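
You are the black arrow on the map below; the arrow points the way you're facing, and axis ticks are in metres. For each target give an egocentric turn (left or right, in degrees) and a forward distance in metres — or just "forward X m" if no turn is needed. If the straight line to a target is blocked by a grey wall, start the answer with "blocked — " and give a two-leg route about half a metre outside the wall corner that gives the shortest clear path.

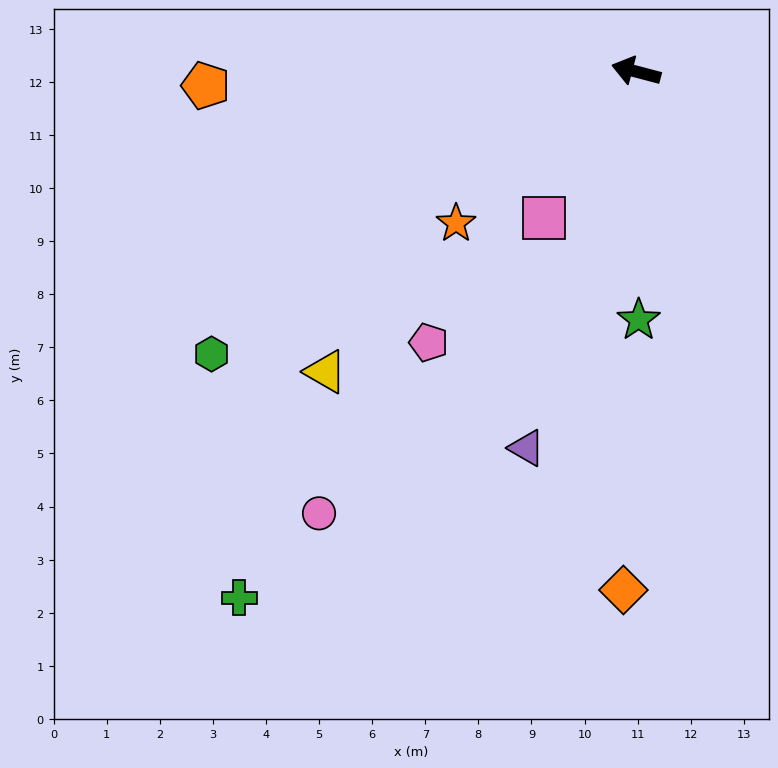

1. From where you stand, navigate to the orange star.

turn left 55°, forward 4.4 m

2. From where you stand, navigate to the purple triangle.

turn left 89°, forward 7.4 m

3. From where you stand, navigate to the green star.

turn left 105°, forward 4.7 m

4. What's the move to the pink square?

turn left 73°, forward 3.3 m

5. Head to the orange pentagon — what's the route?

turn left 17°, forward 8.1 m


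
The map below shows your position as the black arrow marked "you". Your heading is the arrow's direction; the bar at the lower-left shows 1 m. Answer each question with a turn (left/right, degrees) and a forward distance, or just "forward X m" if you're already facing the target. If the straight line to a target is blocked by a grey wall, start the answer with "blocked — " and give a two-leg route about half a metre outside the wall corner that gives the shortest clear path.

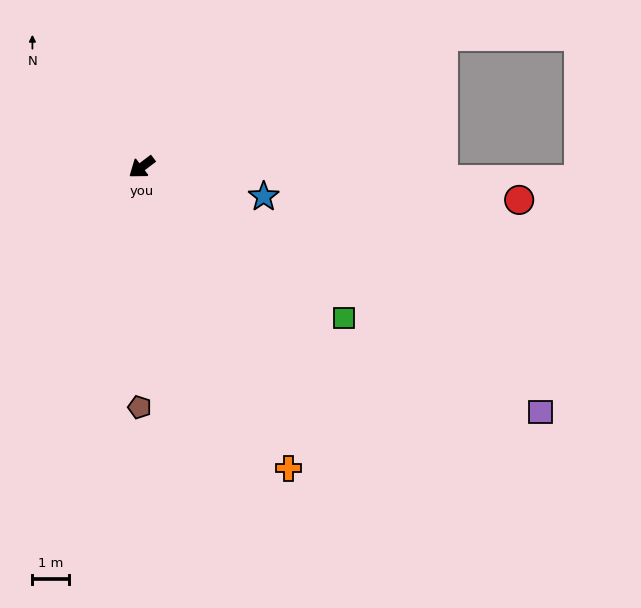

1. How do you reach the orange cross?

turn left 79°, forward 9.2 m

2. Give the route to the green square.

turn left 106°, forward 6.9 m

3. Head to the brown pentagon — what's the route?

turn left 52°, forward 6.6 m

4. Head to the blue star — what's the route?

turn left 129°, forward 3.4 m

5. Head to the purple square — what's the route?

turn left 111°, forward 12.8 m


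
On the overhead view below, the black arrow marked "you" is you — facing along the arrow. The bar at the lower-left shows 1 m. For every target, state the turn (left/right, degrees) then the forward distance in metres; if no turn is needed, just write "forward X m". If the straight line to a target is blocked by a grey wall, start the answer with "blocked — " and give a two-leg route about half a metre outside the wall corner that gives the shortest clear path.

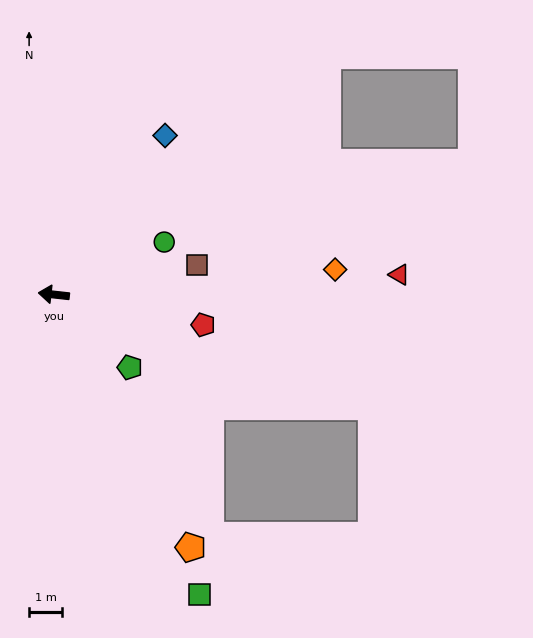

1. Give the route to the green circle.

turn right 148°, forward 3.7 m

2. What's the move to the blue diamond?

turn right 119°, forward 5.8 m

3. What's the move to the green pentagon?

turn left 143°, forward 3.2 m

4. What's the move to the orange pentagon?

turn left 125°, forward 8.6 m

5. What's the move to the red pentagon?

turn left 175°, forward 4.6 m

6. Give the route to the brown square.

turn right 162°, forward 4.4 m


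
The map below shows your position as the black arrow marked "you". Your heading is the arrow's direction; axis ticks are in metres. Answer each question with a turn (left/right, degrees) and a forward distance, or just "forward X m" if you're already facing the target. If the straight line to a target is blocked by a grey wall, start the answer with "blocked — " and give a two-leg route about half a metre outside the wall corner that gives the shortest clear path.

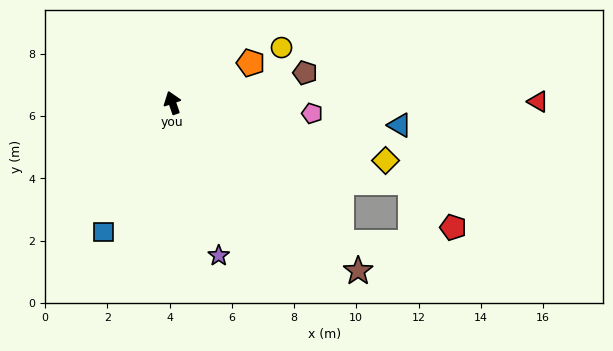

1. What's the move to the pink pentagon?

turn right 113°, forward 4.5 m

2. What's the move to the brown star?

turn right 151°, forward 8.1 m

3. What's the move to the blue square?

turn left 133°, forward 4.7 m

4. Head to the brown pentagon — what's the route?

turn right 96°, forward 4.4 m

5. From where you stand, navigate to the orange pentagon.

turn right 82°, forward 2.8 m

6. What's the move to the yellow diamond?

turn right 124°, forward 7.1 m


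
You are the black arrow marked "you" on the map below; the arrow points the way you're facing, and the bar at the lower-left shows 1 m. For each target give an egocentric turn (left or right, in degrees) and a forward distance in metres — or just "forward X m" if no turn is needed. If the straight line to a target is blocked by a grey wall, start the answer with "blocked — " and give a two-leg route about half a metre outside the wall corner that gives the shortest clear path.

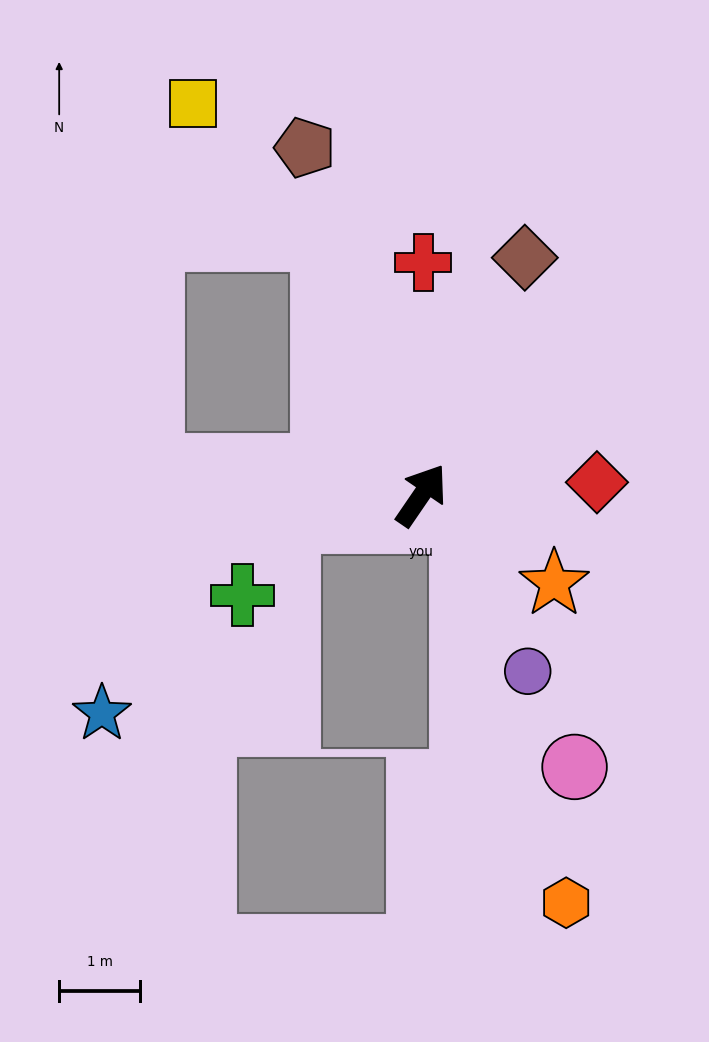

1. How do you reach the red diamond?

turn right 51°, forward 2.2 m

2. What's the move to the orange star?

turn right 89°, forward 2.0 m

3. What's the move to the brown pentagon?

turn left 53°, forward 4.5 m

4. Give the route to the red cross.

turn left 34°, forward 2.9 m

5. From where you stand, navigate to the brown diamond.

turn left 11°, forward 3.2 m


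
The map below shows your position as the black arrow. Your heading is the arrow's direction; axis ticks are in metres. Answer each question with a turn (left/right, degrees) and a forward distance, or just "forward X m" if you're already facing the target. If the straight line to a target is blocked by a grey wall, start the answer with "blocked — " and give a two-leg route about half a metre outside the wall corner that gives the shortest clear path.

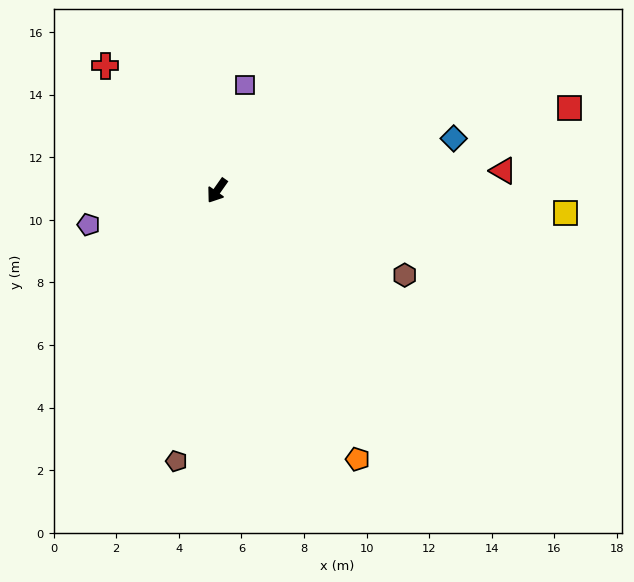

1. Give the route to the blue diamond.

turn left 138°, forward 7.7 m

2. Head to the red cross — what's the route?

turn right 103°, forward 5.4 m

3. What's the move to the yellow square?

turn left 121°, forward 11.2 m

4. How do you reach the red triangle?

turn left 129°, forward 9.2 m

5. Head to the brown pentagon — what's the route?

turn left 27°, forward 8.7 m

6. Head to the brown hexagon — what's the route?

turn left 101°, forward 6.6 m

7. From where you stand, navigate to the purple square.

turn right 160°, forward 3.5 m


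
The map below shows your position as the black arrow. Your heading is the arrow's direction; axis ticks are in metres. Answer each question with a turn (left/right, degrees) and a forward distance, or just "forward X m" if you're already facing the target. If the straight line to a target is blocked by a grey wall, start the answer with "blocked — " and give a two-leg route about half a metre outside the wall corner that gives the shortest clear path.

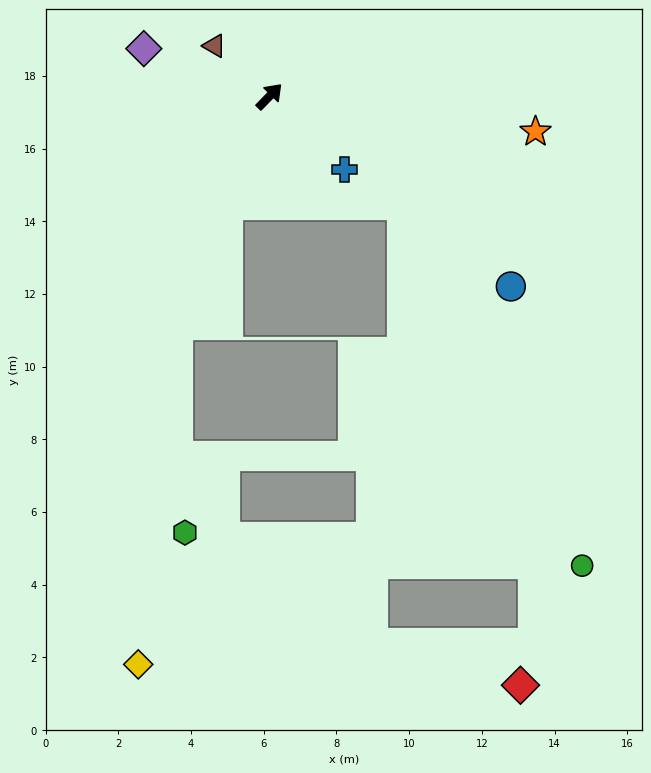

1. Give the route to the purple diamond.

turn left 113°, forward 3.7 m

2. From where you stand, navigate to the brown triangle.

turn left 92°, forward 2.1 m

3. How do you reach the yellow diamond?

blocked — turn right 158°, forward 6.8 m, then turn left 16°, forward 9.4 m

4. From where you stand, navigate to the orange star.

turn right 53°, forward 7.4 m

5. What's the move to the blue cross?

turn right 90°, forward 2.9 m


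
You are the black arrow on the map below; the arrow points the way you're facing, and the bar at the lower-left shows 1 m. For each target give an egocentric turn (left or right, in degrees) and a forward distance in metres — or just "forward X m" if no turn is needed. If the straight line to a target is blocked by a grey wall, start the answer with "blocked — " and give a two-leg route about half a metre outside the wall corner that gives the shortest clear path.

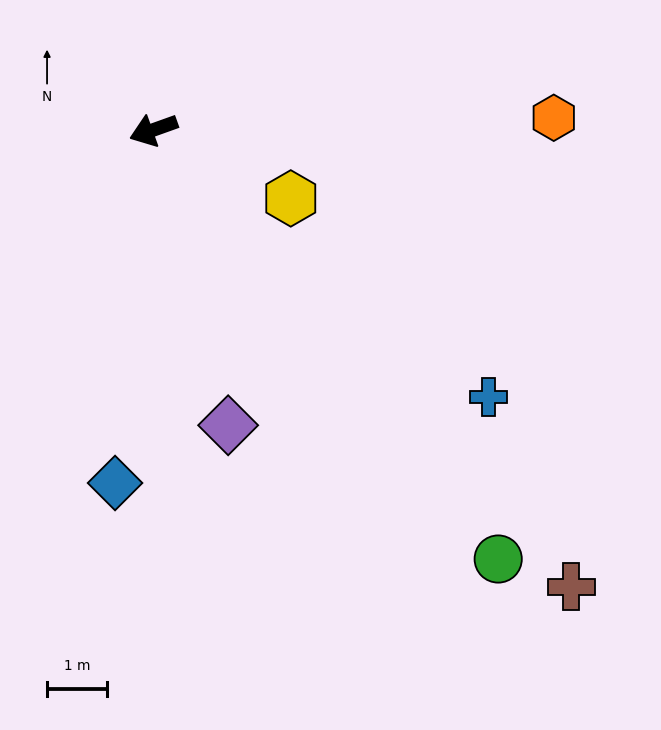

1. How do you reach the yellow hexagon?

turn left 134°, forward 2.5 m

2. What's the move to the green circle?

turn left 109°, forward 9.1 m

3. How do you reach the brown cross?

turn left 113°, forward 10.3 m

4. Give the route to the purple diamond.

turn left 84°, forward 5.1 m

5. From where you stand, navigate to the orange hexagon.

turn left 162°, forward 6.6 m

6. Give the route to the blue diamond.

turn left 64°, forward 5.9 m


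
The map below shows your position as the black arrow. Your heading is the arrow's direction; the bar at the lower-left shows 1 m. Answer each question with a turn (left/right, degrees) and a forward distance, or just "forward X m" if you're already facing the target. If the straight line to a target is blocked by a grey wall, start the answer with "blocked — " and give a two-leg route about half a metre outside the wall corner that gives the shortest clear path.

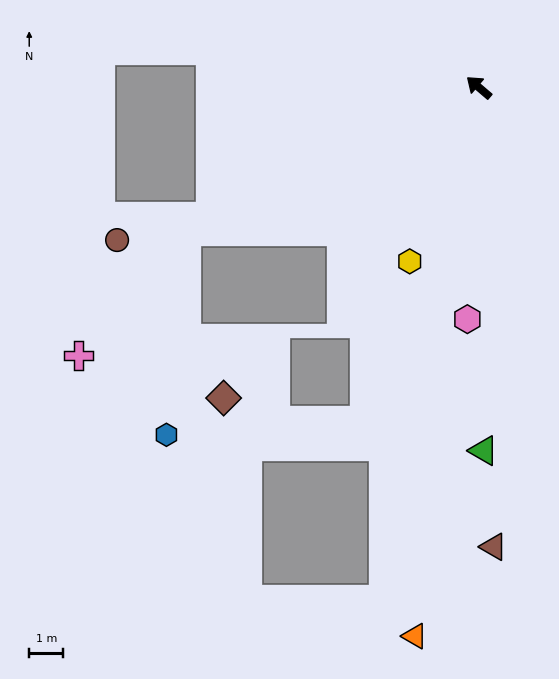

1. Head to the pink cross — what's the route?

blocked — turn left 67°, forward 9.6 m, then turn left 22°, forward 4.9 m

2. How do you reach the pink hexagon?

turn left 128°, forward 6.8 m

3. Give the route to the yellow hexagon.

turn left 109°, forward 5.5 m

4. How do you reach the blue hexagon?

blocked — turn left 67°, forward 9.6 m, then turn left 58°, forward 6.0 m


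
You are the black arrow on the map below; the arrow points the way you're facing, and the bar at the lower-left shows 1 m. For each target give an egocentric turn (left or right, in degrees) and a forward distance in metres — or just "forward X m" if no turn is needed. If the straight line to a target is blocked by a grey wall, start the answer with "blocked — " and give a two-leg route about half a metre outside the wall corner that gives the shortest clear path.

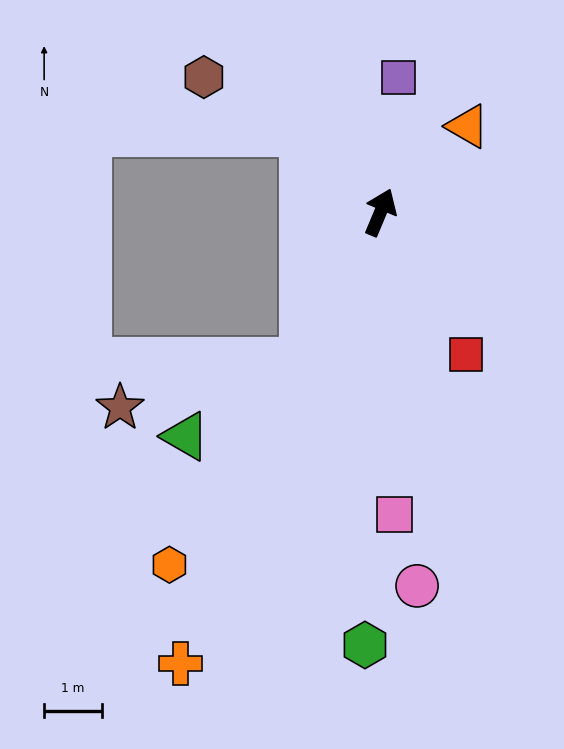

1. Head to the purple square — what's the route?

turn left 15°, forward 2.4 m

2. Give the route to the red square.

turn right 126°, forward 2.9 m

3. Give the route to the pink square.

turn right 155°, forward 5.3 m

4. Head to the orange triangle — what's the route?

turn right 23°, forward 2.1 m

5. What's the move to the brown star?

blocked — turn left 176°, forward 2.9 m, then turn right 49°, forward 3.3 m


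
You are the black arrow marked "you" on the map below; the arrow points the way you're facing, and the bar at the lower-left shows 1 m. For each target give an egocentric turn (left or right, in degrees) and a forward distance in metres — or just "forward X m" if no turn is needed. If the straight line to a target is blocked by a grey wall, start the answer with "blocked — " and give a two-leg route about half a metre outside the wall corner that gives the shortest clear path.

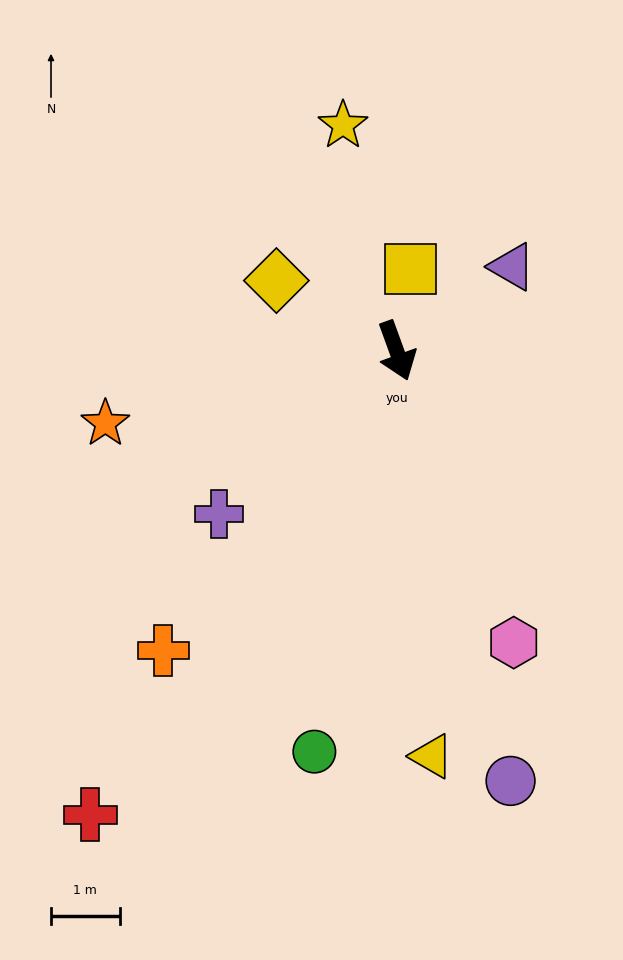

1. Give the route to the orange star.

turn right 96°, forward 4.4 m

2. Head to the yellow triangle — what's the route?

turn right 15°, forward 5.9 m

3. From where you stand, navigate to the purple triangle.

turn left 106°, forward 2.1 m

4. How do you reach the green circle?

turn right 32°, forward 6.0 m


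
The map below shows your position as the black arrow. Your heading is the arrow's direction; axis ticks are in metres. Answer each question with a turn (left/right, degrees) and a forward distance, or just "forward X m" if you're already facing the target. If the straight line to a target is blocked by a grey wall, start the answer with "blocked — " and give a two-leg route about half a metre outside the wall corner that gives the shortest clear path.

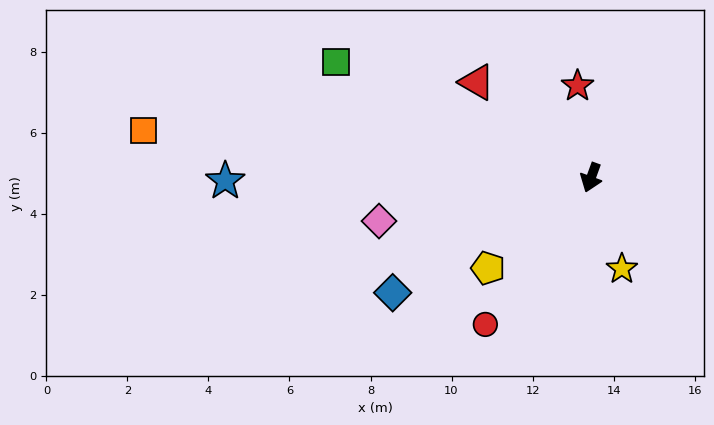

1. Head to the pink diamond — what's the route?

turn right 58°, forward 5.3 m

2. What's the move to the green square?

turn right 94°, forward 6.9 m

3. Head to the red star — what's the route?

turn right 152°, forward 2.3 m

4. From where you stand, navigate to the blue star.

turn right 70°, forward 9.0 m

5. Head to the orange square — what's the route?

turn right 76°, forward 11.1 m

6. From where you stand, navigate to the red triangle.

turn right 110°, forward 3.7 m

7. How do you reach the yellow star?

turn left 39°, forward 2.4 m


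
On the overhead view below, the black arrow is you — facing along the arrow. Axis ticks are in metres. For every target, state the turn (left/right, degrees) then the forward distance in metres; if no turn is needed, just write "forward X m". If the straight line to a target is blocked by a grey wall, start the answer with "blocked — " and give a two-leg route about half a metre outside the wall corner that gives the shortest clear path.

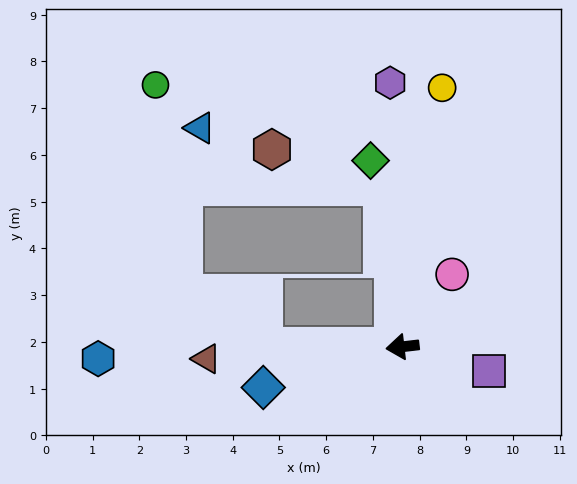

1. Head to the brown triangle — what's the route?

turn right 3°, forward 4.2 m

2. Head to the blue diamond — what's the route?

turn left 10°, forward 3.1 m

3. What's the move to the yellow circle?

turn right 105°, forward 5.6 m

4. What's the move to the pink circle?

turn right 131°, forward 1.9 m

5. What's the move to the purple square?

turn left 158°, forward 1.9 m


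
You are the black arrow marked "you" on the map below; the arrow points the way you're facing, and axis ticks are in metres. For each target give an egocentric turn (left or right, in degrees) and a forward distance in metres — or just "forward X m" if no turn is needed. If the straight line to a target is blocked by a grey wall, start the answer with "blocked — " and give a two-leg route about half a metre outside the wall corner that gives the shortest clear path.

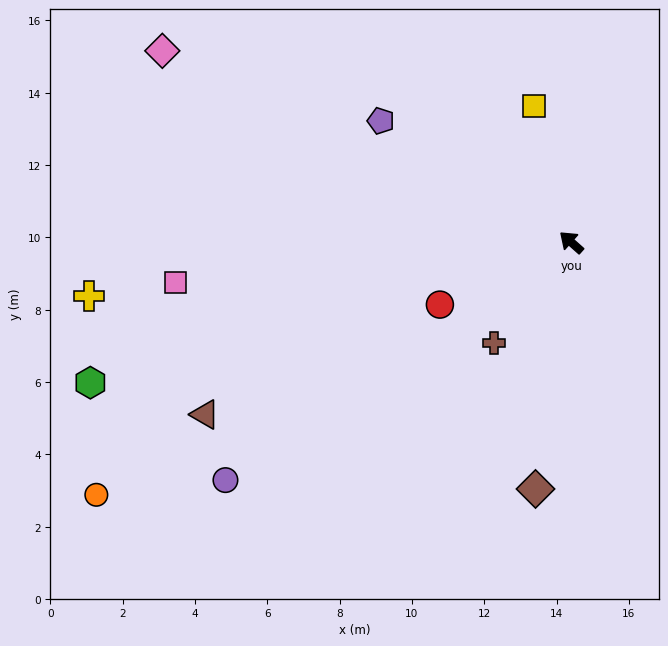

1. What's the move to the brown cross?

turn left 94°, forward 3.5 m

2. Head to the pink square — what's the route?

turn left 47°, forward 11.0 m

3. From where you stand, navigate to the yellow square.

turn right 33°, forward 3.9 m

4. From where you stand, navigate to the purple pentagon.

turn left 9°, forward 6.2 m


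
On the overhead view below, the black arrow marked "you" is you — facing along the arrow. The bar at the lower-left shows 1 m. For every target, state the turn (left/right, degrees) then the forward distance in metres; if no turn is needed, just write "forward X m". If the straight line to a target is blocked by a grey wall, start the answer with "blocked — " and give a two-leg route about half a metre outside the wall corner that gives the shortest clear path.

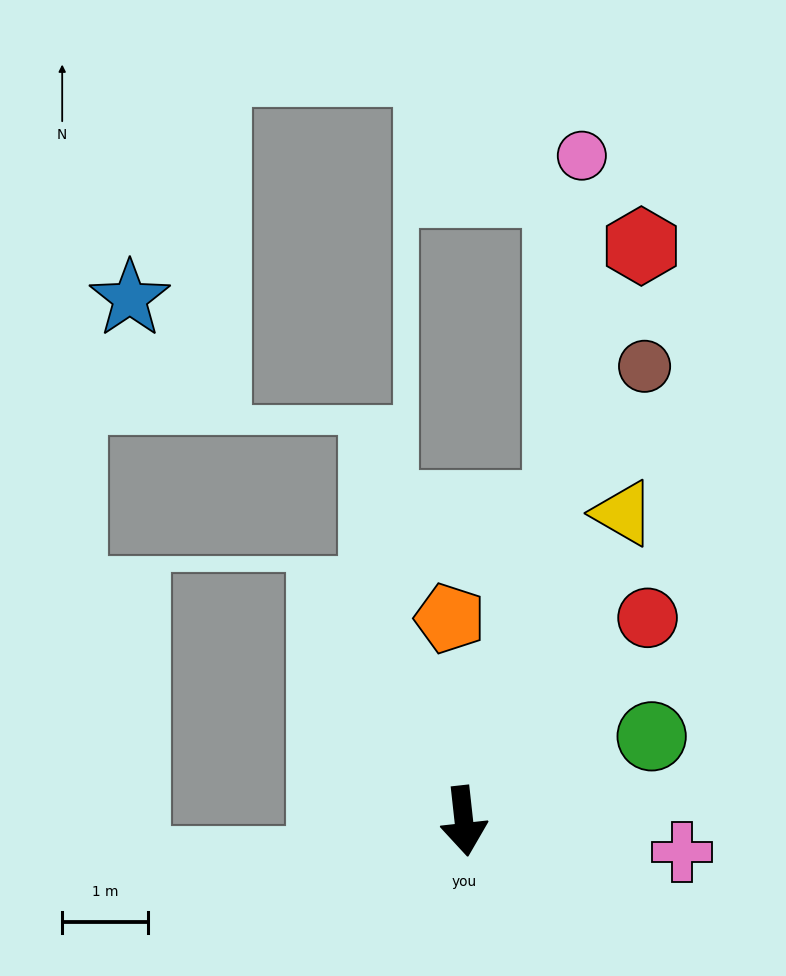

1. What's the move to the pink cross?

turn left 76°, forward 2.6 m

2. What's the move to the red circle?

turn left 132°, forward 3.2 m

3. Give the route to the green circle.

turn left 108°, forward 2.4 m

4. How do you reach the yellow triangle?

turn left 146°, forward 4.1 m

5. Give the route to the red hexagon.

turn left 157°, forward 7.0 m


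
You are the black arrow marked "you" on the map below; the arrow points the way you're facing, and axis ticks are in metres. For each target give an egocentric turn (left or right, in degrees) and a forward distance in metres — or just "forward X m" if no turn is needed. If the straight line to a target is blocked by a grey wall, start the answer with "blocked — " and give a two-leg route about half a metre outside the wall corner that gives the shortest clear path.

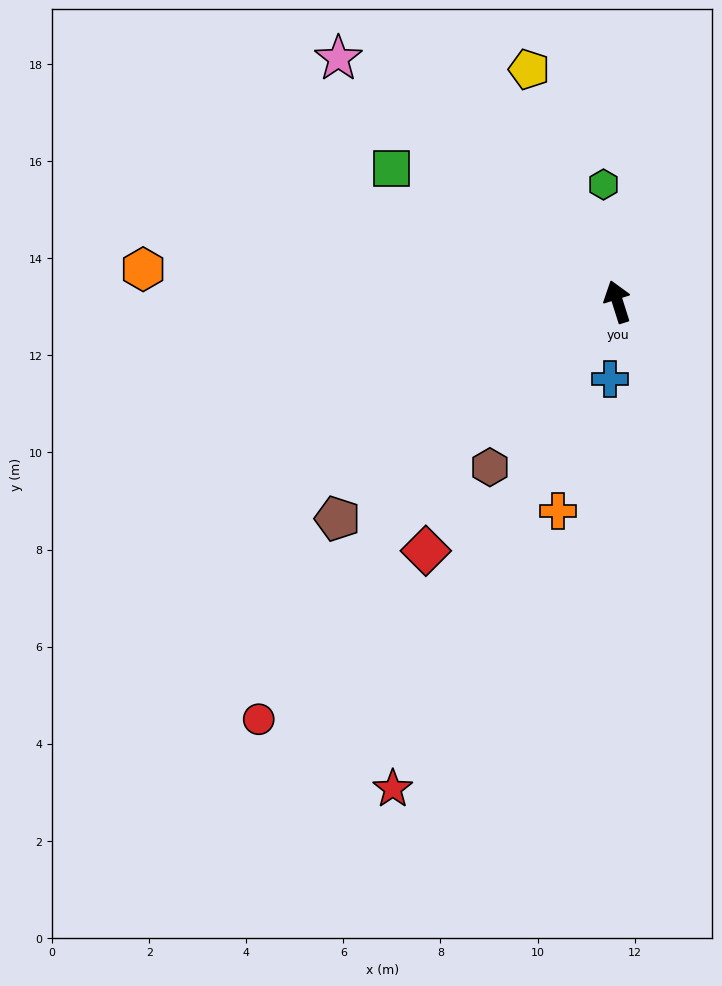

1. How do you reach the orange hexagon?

turn left 69°, forward 9.8 m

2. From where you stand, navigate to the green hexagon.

turn right 11°, forward 2.4 m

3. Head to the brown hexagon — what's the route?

turn left 125°, forward 4.3 m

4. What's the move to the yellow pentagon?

turn left 3°, forward 5.1 m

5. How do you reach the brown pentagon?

turn left 110°, forward 7.3 m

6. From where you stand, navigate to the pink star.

turn left 31°, forward 7.6 m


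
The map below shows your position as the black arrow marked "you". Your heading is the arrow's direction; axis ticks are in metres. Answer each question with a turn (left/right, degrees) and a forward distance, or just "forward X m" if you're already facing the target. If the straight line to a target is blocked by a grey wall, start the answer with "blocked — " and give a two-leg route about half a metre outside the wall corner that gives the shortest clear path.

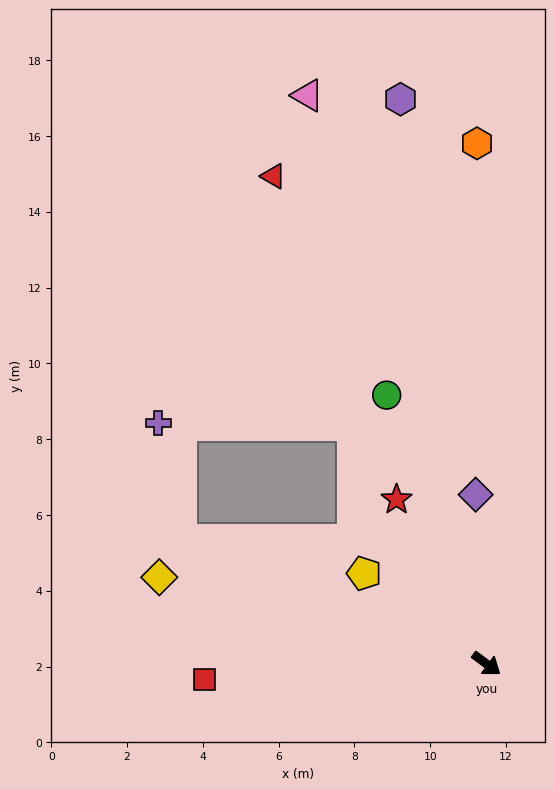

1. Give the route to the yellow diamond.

turn right 158°, forward 8.9 m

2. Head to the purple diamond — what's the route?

turn left 130°, forward 4.5 m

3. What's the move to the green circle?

turn left 147°, forward 7.6 m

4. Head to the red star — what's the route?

turn left 155°, forward 4.9 m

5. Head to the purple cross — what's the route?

blocked — turn right 165°, forward 8.7 m, then turn right 58°, forward 3.1 m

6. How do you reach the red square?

turn right 140°, forward 7.4 m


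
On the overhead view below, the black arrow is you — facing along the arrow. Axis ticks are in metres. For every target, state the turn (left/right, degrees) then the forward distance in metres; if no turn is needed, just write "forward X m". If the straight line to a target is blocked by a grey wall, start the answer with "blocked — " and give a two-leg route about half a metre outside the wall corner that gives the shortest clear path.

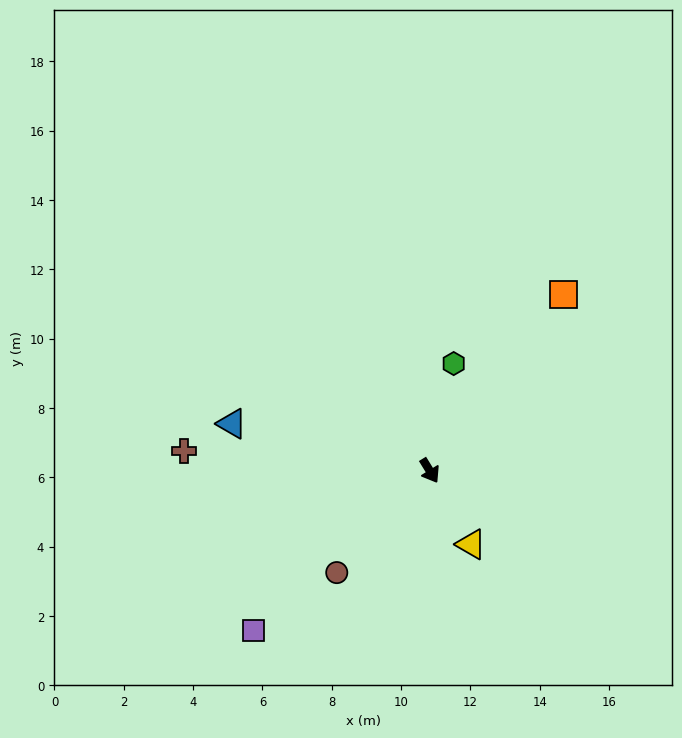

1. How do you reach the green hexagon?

turn left 136°, forward 3.2 m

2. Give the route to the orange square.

turn left 111°, forward 6.4 m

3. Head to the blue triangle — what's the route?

turn right 135°, forward 5.9 m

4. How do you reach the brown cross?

turn right 126°, forward 7.1 m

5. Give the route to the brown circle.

turn right 74°, forward 4.0 m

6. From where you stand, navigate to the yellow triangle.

turn right 2°, forward 2.4 m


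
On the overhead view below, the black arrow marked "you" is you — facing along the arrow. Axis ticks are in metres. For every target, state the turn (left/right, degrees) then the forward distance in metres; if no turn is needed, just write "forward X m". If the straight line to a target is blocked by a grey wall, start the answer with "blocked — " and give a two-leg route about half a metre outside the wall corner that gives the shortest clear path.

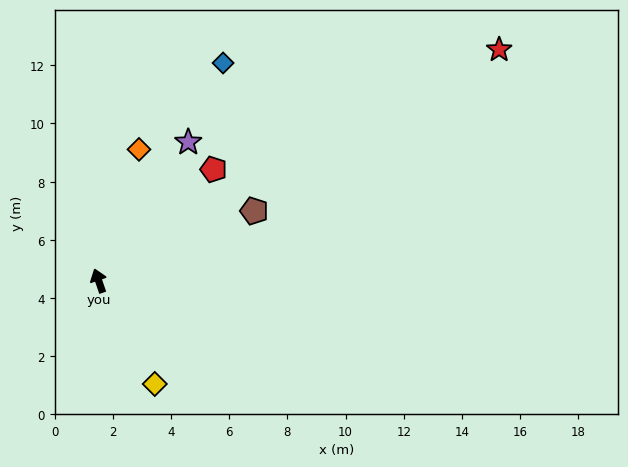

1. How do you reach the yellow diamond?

turn right 170°, forward 4.0 m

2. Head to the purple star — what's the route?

turn right 52°, forward 5.7 m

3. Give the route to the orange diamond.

turn right 36°, forward 4.7 m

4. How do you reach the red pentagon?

turn right 65°, forward 5.5 m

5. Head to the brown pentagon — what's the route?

turn right 85°, forward 5.9 m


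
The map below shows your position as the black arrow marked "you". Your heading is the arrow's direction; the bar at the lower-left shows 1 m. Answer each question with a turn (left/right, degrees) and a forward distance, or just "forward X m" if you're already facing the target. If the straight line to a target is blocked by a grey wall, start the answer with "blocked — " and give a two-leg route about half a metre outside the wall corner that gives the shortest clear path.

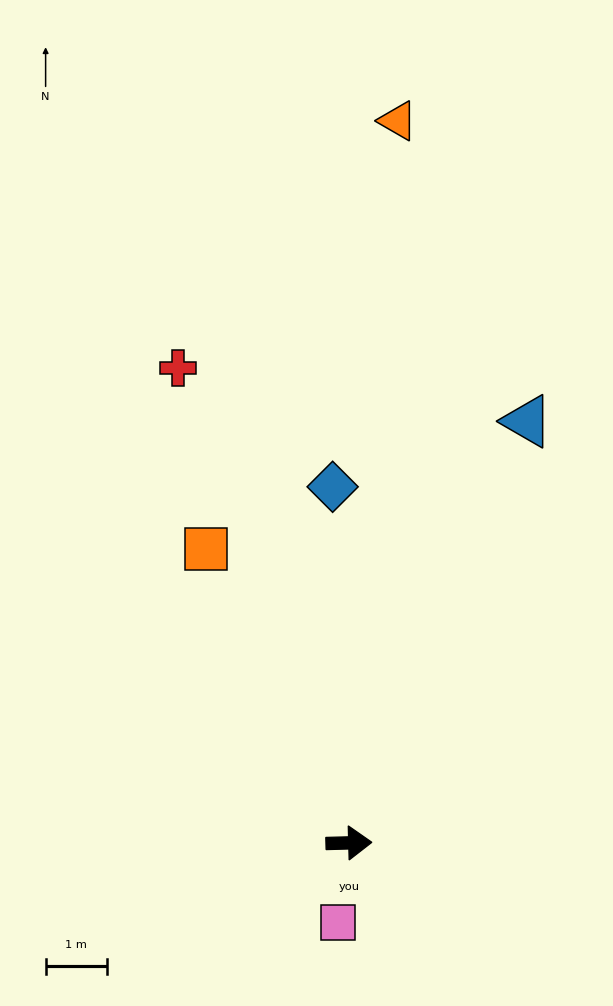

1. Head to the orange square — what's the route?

turn left 114°, forward 5.4 m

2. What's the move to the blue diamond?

turn left 91°, forward 5.9 m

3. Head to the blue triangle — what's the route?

turn left 66°, forward 7.5 m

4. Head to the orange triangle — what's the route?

turn left 85°, forward 11.9 m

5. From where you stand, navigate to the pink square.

turn right 99°, forward 1.3 m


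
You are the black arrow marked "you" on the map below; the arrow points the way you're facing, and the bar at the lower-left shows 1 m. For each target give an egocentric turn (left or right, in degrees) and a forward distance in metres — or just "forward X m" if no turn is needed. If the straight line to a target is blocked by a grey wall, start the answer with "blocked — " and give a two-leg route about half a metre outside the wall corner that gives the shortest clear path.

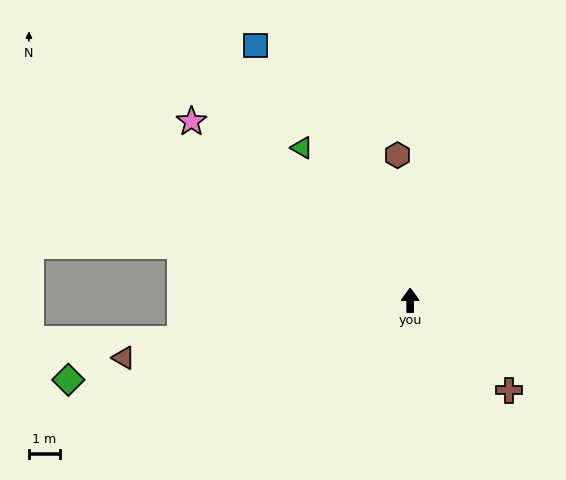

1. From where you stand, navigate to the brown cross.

turn right 132°, forward 4.3 m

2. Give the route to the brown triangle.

turn left 101°, forward 9.4 m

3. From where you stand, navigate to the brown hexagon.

turn left 5°, forward 4.7 m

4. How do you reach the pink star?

turn left 51°, forward 9.1 m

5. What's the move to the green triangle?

turn left 35°, forward 6.0 m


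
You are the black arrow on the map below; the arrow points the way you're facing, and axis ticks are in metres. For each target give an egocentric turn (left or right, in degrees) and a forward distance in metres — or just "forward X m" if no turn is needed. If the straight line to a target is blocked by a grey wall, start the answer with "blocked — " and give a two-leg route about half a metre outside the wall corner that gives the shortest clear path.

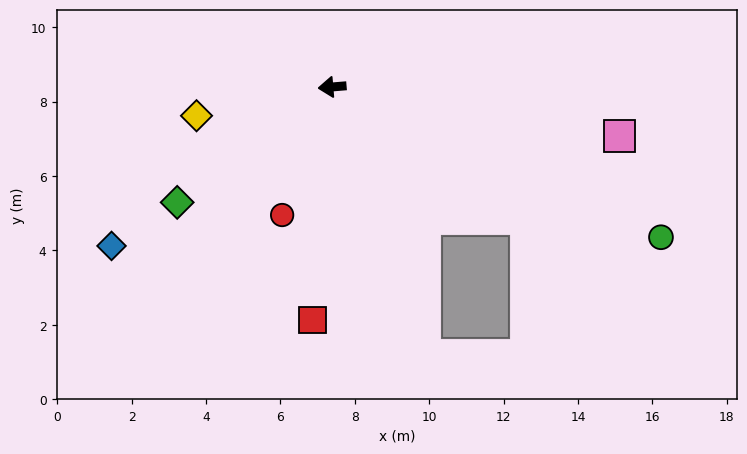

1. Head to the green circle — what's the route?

turn left 151°, forward 9.7 m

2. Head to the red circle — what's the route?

turn left 64°, forward 3.7 m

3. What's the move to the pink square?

turn left 166°, forward 7.8 m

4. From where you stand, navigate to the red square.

turn left 80°, forward 6.3 m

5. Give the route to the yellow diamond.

turn left 7°, forward 3.7 m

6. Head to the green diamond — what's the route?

turn left 32°, forward 5.2 m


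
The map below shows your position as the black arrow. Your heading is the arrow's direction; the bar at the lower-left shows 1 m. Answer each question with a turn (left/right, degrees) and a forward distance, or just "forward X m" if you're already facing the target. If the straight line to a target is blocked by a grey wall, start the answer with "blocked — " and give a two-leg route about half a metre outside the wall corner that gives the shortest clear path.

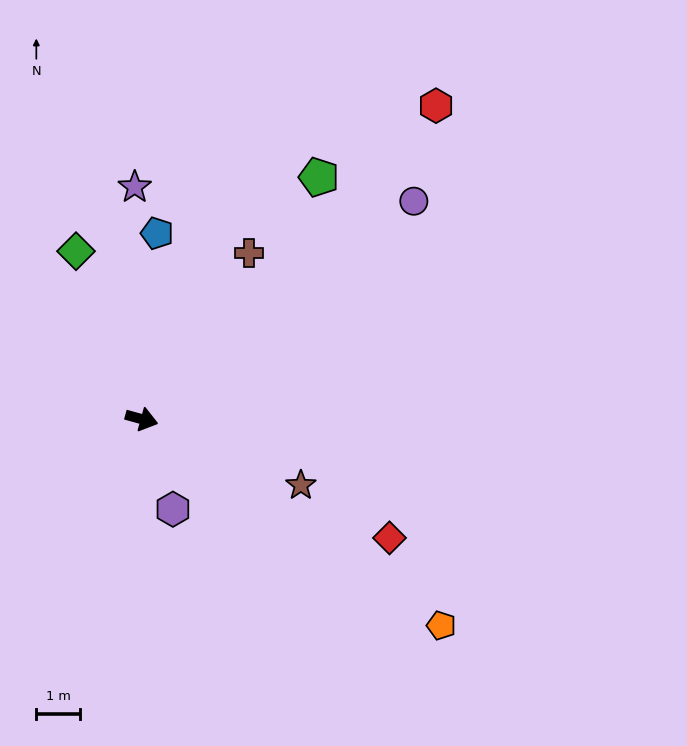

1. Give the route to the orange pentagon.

turn right 19°, forward 8.4 m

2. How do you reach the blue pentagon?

turn left 101°, forward 4.3 m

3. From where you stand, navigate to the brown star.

turn right 7°, forward 4.0 m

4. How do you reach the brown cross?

turn left 72°, forward 4.6 m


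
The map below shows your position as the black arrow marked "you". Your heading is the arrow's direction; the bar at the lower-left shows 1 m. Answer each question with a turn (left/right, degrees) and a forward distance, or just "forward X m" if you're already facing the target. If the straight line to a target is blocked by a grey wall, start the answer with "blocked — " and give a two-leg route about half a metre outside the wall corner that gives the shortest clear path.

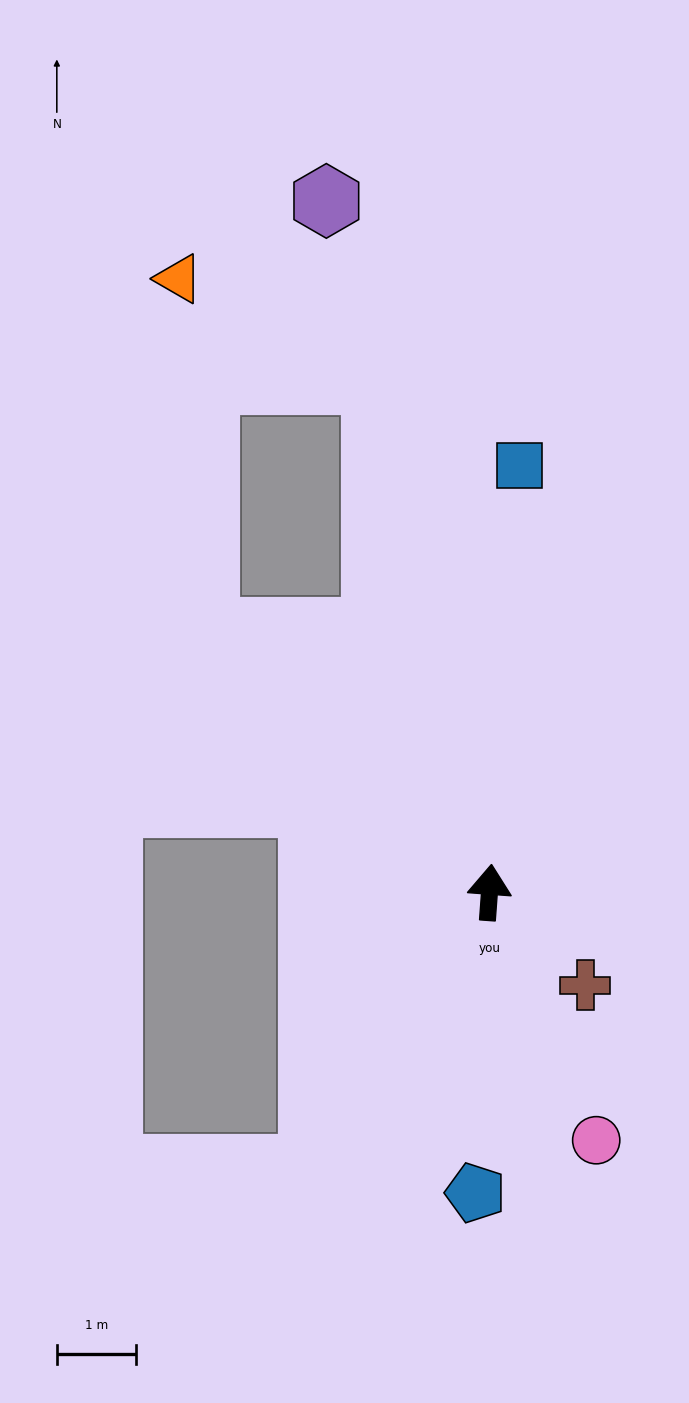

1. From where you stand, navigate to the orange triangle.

blocked — turn left 52°, forward 4.9 m, then turn right 44°, forward 4.5 m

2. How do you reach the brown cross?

turn right 130°, forward 1.7 m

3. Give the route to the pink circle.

turn right 153°, forward 3.4 m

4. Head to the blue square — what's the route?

forward 5.4 m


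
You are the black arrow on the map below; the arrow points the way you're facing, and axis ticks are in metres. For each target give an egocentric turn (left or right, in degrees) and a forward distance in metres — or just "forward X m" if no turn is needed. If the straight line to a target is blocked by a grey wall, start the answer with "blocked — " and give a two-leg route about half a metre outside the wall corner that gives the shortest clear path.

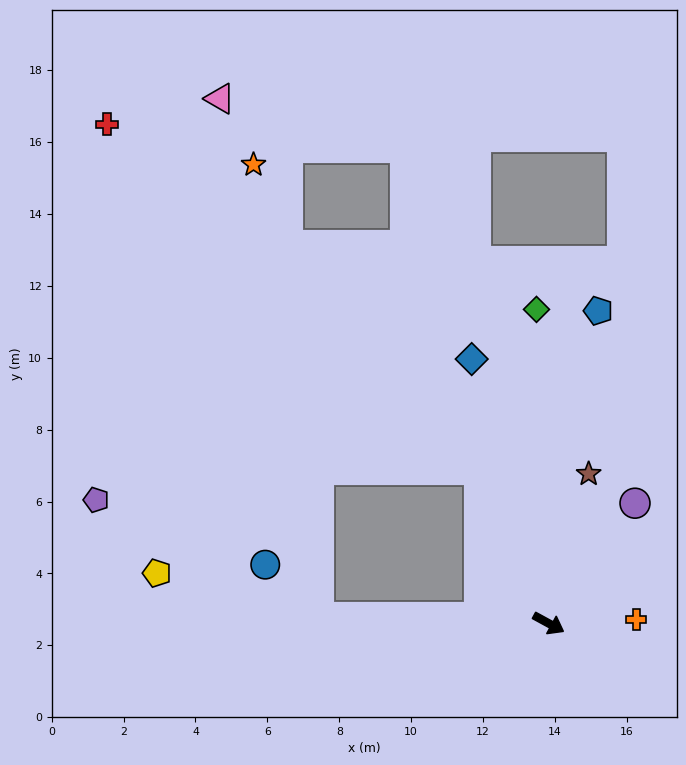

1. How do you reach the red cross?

blocked — turn left 143°, forward 4.7 m, then turn left 23°, forward 14.1 m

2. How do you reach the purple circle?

turn left 83°, forward 4.1 m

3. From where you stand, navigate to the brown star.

turn left 104°, forward 4.3 m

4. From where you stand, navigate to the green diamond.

turn left 121°, forward 8.7 m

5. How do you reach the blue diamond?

turn left 135°, forward 7.7 m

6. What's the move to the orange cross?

turn left 31°, forward 2.4 m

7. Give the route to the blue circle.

blocked — turn right 153°, forward 6.4 m, then turn right 43°, forward 2.1 m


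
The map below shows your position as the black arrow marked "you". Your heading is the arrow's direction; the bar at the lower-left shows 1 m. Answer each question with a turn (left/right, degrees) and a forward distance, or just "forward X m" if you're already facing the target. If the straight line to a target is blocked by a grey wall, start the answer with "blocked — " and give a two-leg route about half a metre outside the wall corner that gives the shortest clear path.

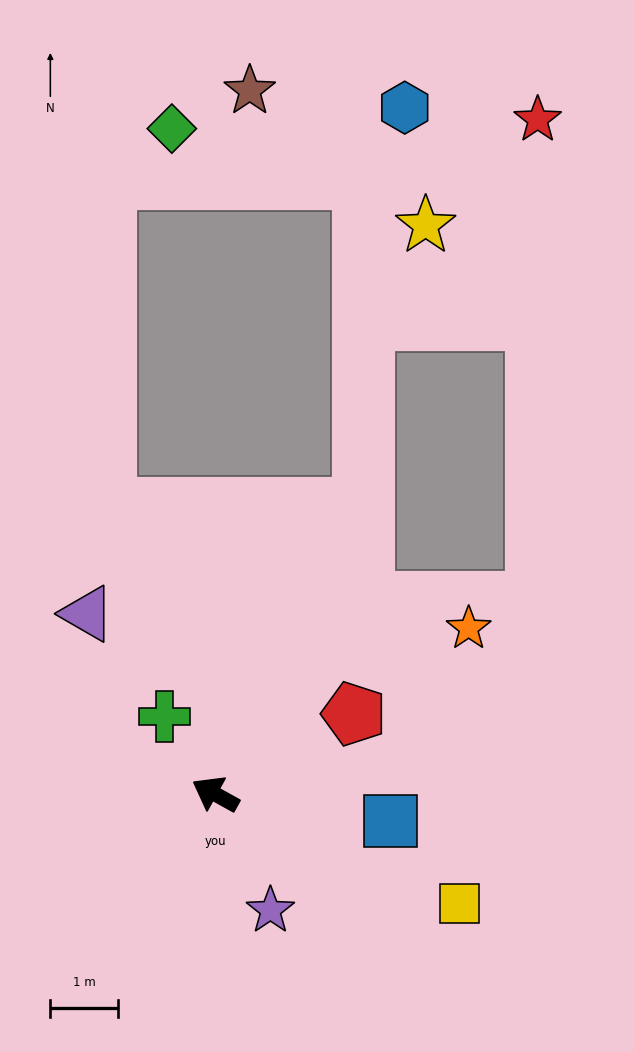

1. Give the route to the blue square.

turn right 160°, forward 2.6 m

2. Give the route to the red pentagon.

turn right 121°, forward 2.4 m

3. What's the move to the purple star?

turn left 144°, forward 1.9 m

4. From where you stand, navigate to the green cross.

turn right 28°, forward 1.4 m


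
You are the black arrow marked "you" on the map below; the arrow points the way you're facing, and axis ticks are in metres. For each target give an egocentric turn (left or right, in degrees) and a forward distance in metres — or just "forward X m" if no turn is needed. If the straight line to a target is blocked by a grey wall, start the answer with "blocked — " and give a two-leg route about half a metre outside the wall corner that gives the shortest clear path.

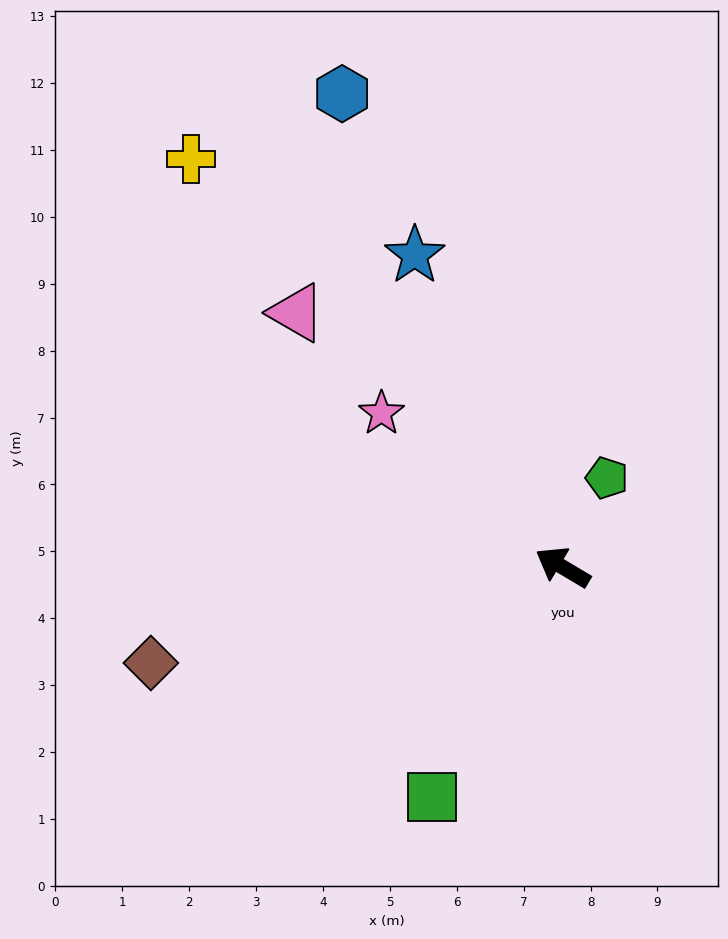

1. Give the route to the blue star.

turn right 34°, forward 5.2 m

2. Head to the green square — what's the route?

turn left 91°, forward 4.0 m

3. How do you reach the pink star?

turn right 10°, forward 3.6 m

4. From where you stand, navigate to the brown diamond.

turn left 44°, forward 6.3 m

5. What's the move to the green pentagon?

turn right 86°, forward 1.5 m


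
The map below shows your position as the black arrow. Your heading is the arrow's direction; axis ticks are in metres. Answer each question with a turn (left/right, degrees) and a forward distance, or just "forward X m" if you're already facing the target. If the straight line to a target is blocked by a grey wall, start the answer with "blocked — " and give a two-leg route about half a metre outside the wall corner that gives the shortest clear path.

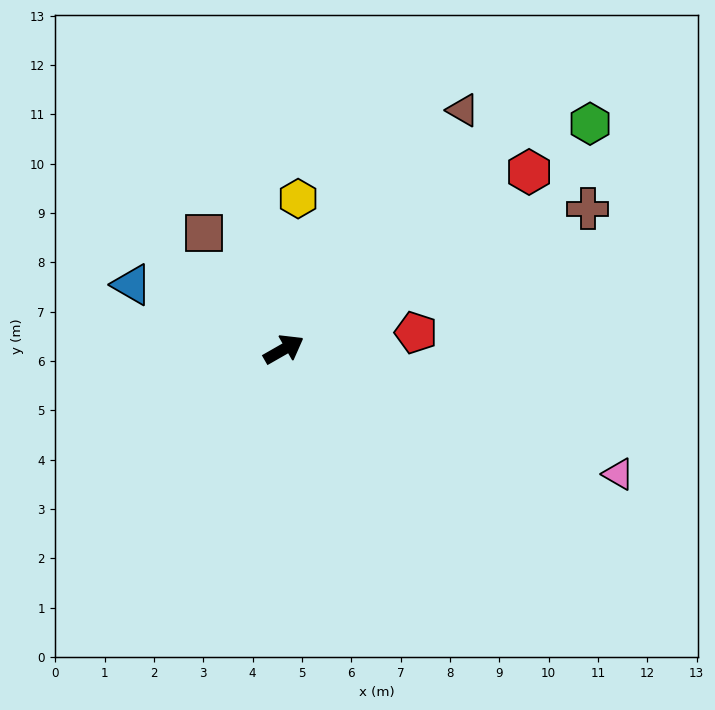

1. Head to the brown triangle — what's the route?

turn left 23°, forward 6.1 m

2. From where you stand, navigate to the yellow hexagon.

turn left 55°, forward 3.1 m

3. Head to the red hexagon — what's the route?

turn left 6°, forward 6.1 m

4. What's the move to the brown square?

turn left 95°, forward 2.9 m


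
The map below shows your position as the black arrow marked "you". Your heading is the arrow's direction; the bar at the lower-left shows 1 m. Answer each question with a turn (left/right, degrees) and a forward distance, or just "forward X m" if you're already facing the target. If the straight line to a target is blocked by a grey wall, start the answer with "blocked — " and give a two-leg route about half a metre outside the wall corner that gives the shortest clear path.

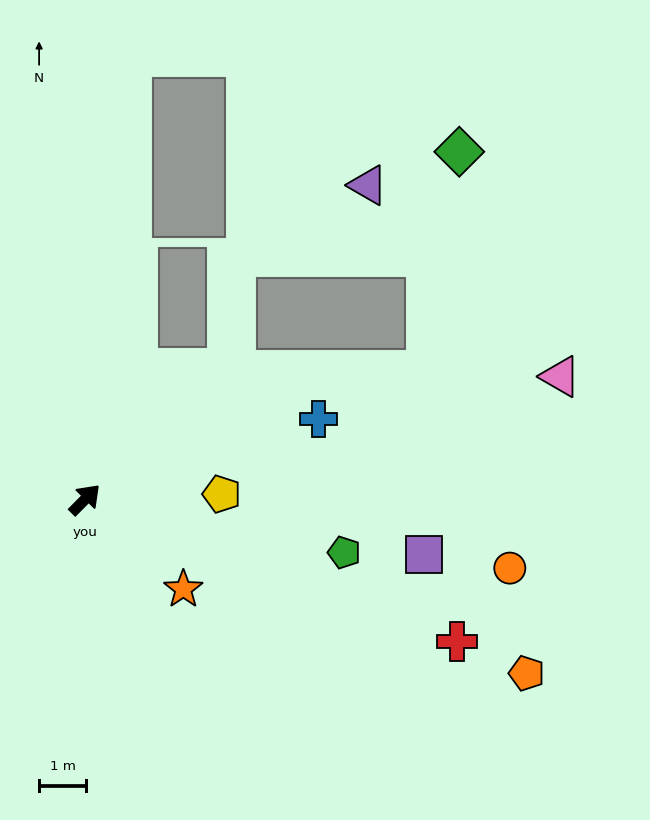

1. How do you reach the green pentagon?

turn right 57°, forward 5.6 m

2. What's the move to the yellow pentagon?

turn right 43°, forward 2.9 m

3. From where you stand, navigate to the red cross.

turn right 66°, forward 8.4 m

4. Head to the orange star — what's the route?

turn right 88°, forward 2.8 m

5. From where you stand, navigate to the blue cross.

turn right 26°, forward 5.2 m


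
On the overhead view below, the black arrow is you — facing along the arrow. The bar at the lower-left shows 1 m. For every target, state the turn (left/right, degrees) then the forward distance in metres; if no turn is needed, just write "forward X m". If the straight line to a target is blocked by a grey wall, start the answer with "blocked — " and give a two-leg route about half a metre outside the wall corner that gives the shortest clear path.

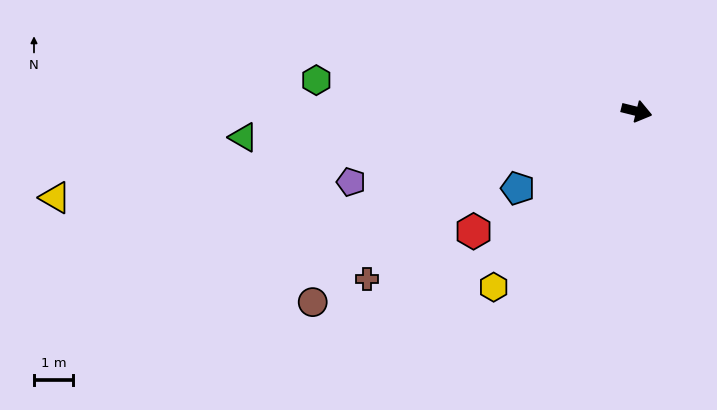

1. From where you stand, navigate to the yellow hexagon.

turn right 115°, forward 5.8 m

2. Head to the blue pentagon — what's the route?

turn right 133°, forward 3.6 m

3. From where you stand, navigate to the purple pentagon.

turn right 152°, forward 7.5 m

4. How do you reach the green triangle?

turn right 162°, forward 10.1 m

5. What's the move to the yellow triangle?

turn right 158°, forward 15.1 m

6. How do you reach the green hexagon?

turn right 172°, forward 8.2 m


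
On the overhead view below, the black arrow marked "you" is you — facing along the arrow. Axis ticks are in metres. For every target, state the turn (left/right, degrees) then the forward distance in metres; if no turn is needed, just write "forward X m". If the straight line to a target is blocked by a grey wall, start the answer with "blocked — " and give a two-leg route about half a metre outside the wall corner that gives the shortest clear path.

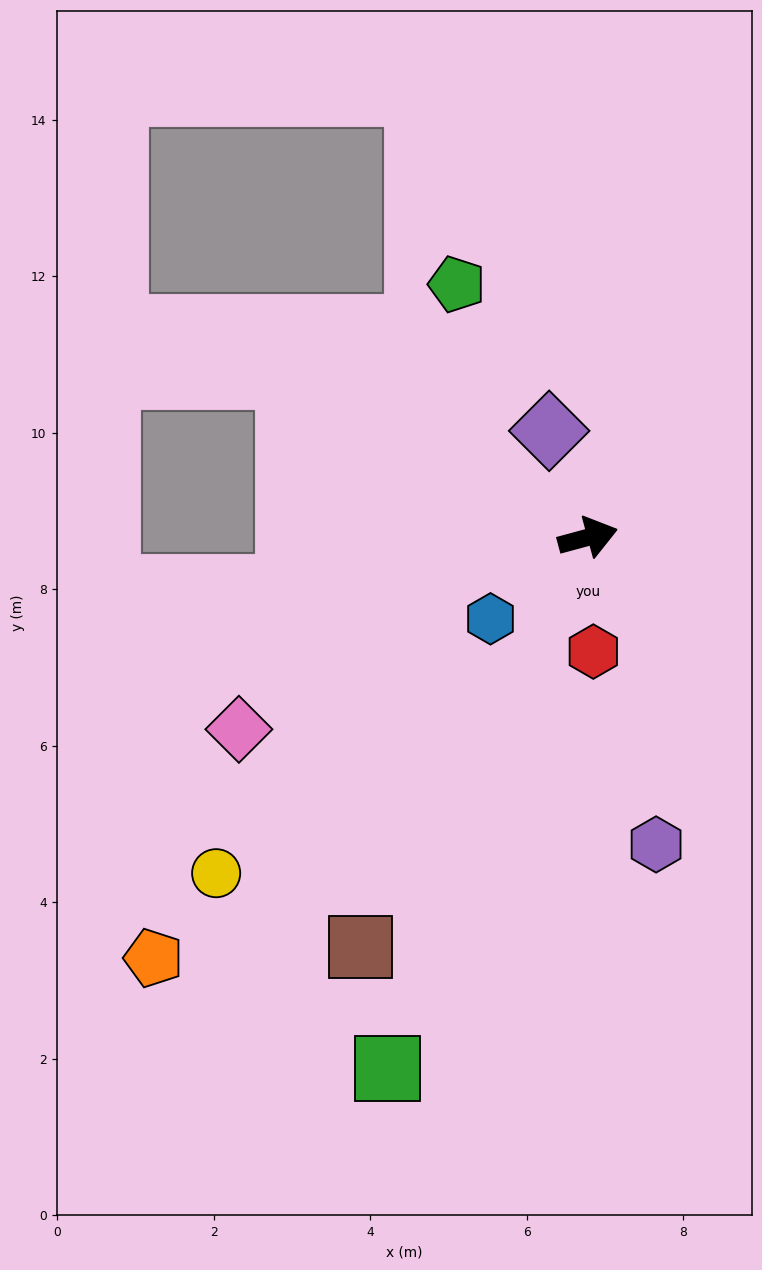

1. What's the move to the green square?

turn right 126°, forward 7.3 m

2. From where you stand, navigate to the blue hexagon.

turn right 155°, forward 1.6 m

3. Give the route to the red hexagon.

turn right 102°, forward 1.5 m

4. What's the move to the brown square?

turn right 134°, forward 6.0 m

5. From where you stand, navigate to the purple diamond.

turn left 95°, forward 1.4 m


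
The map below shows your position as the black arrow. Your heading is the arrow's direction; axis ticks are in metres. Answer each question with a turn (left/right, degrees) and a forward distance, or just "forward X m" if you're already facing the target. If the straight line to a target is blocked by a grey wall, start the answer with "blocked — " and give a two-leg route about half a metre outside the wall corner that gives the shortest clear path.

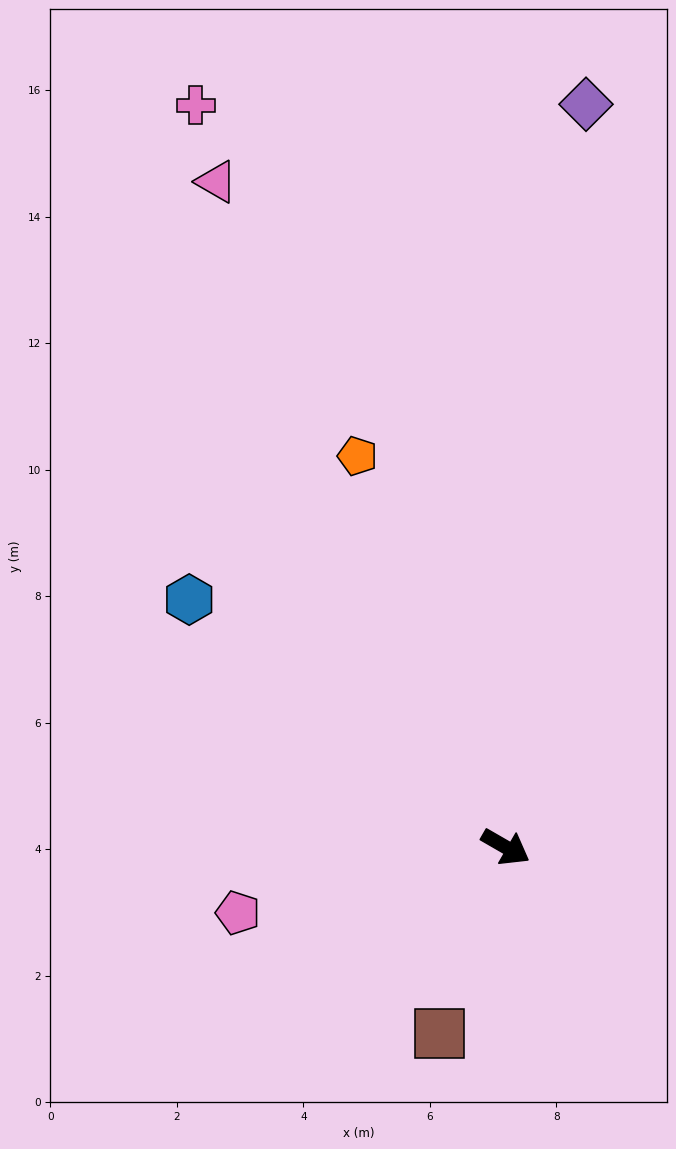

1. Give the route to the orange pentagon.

turn left 141°, forward 6.6 m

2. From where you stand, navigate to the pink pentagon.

turn right 136°, forward 4.4 m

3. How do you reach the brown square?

turn right 80°, forward 3.1 m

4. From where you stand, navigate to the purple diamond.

turn left 114°, forward 11.8 m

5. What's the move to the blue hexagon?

turn left 172°, forward 6.4 m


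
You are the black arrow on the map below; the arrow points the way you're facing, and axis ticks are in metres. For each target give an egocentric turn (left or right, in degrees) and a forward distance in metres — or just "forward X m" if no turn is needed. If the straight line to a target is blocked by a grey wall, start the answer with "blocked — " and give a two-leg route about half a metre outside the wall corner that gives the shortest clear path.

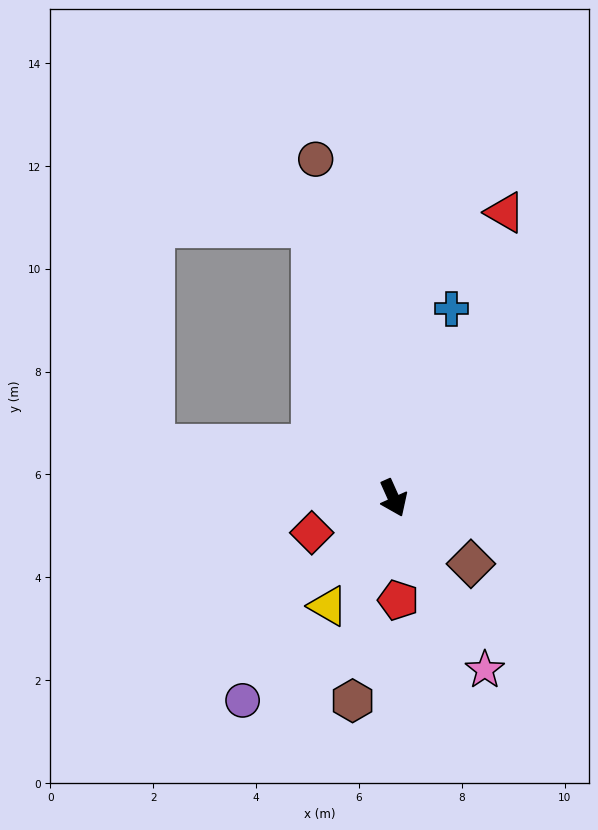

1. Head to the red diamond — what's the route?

turn right 91°, forward 1.7 m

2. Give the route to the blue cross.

turn left 139°, forward 3.8 m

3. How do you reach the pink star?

turn left 4°, forward 3.8 m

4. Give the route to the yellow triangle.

turn right 55°, forward 2.5 m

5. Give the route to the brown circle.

turn left 169°, forward 6.8 m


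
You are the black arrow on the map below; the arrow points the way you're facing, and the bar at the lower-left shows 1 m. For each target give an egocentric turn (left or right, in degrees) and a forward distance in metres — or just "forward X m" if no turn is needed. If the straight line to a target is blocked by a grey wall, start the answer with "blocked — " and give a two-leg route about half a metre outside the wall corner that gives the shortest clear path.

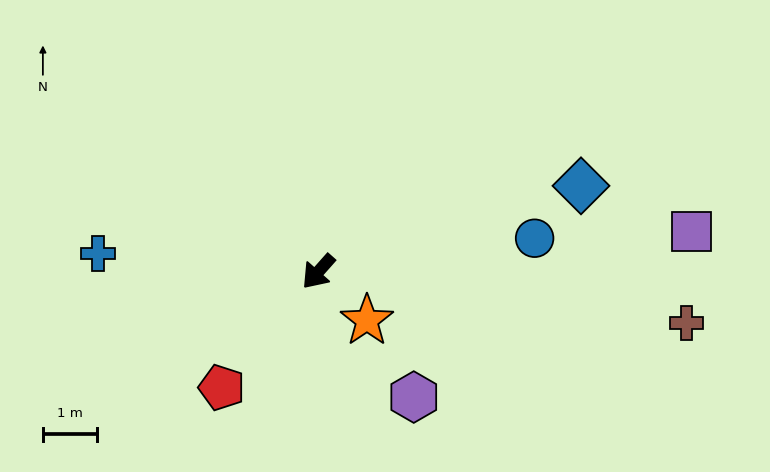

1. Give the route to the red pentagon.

forward 2.8 m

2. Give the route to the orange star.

turn left 87°, forward 1.3 m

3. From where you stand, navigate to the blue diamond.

turn left 150°, forward 5.1 m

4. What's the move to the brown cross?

turn left 124°, forward 6.9 m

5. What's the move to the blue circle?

turn left 140°, forward 4.1 m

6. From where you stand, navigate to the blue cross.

turn right 53°, forward 4.1 m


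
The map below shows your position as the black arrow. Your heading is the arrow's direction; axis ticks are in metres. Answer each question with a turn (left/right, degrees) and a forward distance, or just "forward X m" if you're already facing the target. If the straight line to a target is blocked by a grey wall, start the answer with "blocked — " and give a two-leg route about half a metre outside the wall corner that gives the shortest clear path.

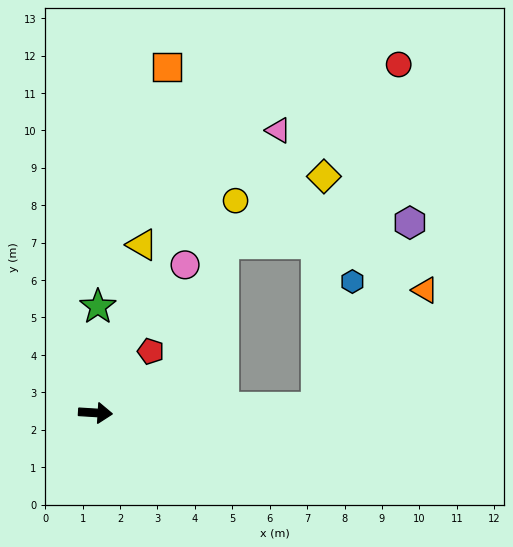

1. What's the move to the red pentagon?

turn left 52°, forward 2.2 m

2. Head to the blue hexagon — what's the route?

blocked — turn left 5°, forward 5.9 m, then turn left 73°, forward 3.5 m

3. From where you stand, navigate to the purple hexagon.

blocked — turn left 5°, forward 5.9 m, then turn left 62°, forward 5.5 m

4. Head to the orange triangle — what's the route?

blocked — turn left 5°, forward 5.9 m, then turn left 46°, forward 4.3 m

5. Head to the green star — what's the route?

turn left 92°, forward 2.8 m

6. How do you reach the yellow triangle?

turn left 78°, forward 4.7 m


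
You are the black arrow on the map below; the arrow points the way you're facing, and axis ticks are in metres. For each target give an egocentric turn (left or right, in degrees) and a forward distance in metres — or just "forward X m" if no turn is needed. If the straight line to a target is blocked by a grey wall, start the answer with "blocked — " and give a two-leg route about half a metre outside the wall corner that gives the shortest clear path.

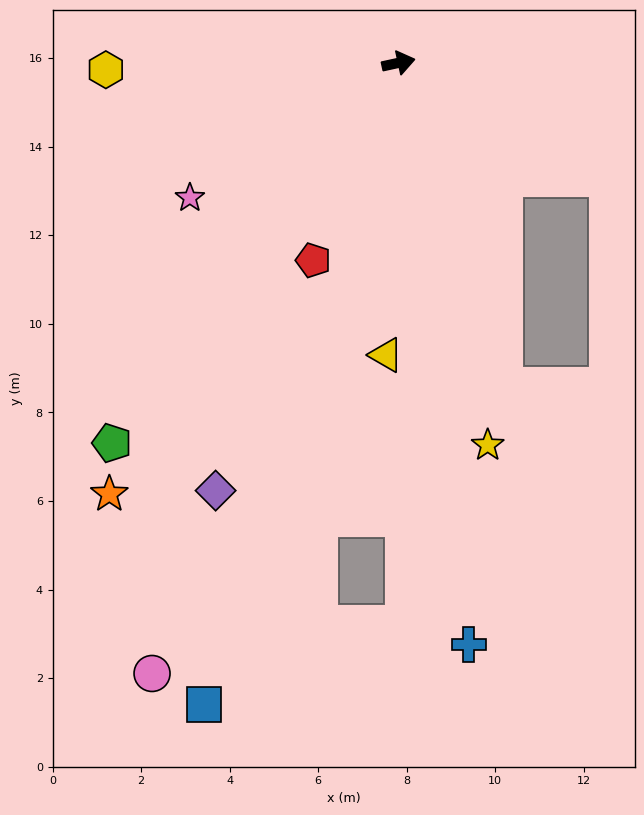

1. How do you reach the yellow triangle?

turn right 105°, forward 6.6 m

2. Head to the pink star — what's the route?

turn right 159°, forward 5.6 m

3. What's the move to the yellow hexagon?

turn left 169°, forward 6.6 m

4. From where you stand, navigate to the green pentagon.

turn right 139°, forward 10.8 m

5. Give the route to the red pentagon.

turn right 126°, forward 4.9 m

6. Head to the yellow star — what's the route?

turn right 89°, forward 8.9 m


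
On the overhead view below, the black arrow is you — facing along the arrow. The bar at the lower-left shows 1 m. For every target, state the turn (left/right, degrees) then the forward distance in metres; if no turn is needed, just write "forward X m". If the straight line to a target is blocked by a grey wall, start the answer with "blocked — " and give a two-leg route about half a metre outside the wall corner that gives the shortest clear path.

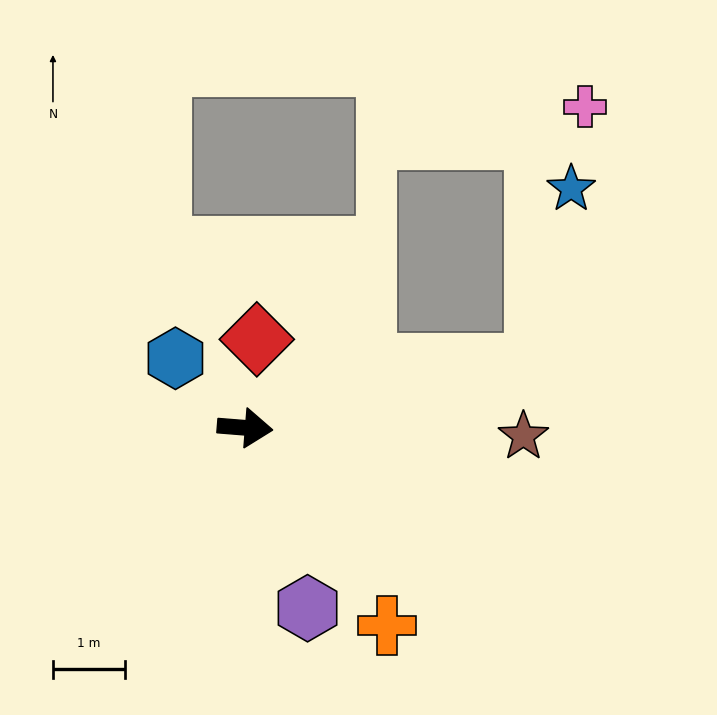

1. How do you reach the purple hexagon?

turn right 66°, forward 2.6 m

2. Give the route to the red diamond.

turn left 87°, forward 1.2 m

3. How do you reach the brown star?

turn left 3°, forward 3.9 m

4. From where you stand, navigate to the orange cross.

turn right 50°, forward 3.4 m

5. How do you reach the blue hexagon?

turn left 140°, forward 1.4 m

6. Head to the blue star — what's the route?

blocked — turn left 17°, forward 4.1 m, then turn left 66°, forward 2.5 m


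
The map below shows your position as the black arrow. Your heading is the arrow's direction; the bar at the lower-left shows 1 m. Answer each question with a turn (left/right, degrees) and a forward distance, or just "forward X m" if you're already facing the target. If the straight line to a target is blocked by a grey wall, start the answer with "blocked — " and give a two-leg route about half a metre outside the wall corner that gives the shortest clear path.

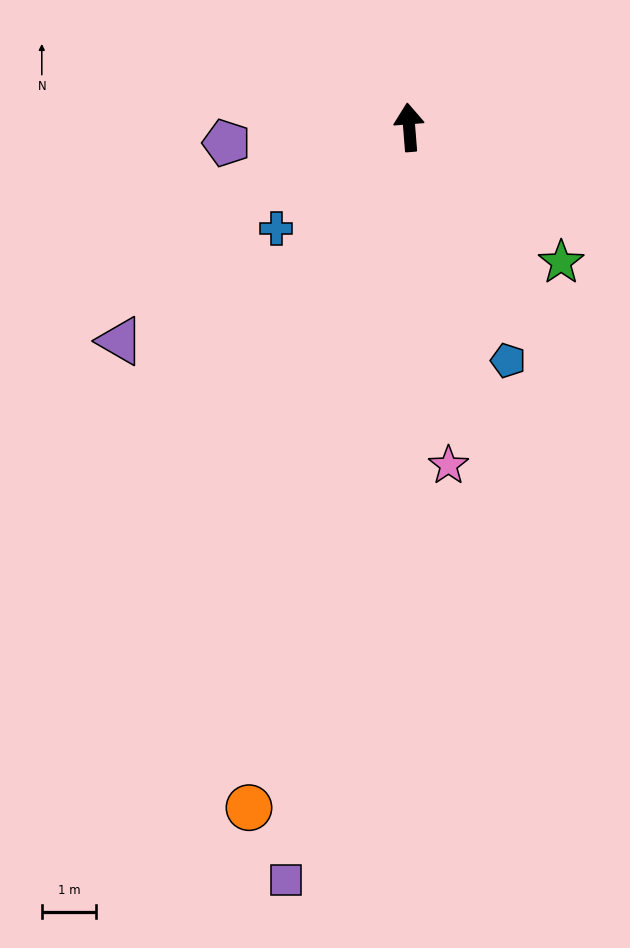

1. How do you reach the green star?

turn right 136°, forward 3.8 m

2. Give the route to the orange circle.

turn left 162°, forward 12.9 m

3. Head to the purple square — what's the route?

turn left 166°, forward 14.1 m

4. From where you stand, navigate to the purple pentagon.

turn left 90°, forward 3.4 m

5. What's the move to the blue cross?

turn left 123°, forward 3.1 m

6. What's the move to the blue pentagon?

turn right 162°, forward 4.7 m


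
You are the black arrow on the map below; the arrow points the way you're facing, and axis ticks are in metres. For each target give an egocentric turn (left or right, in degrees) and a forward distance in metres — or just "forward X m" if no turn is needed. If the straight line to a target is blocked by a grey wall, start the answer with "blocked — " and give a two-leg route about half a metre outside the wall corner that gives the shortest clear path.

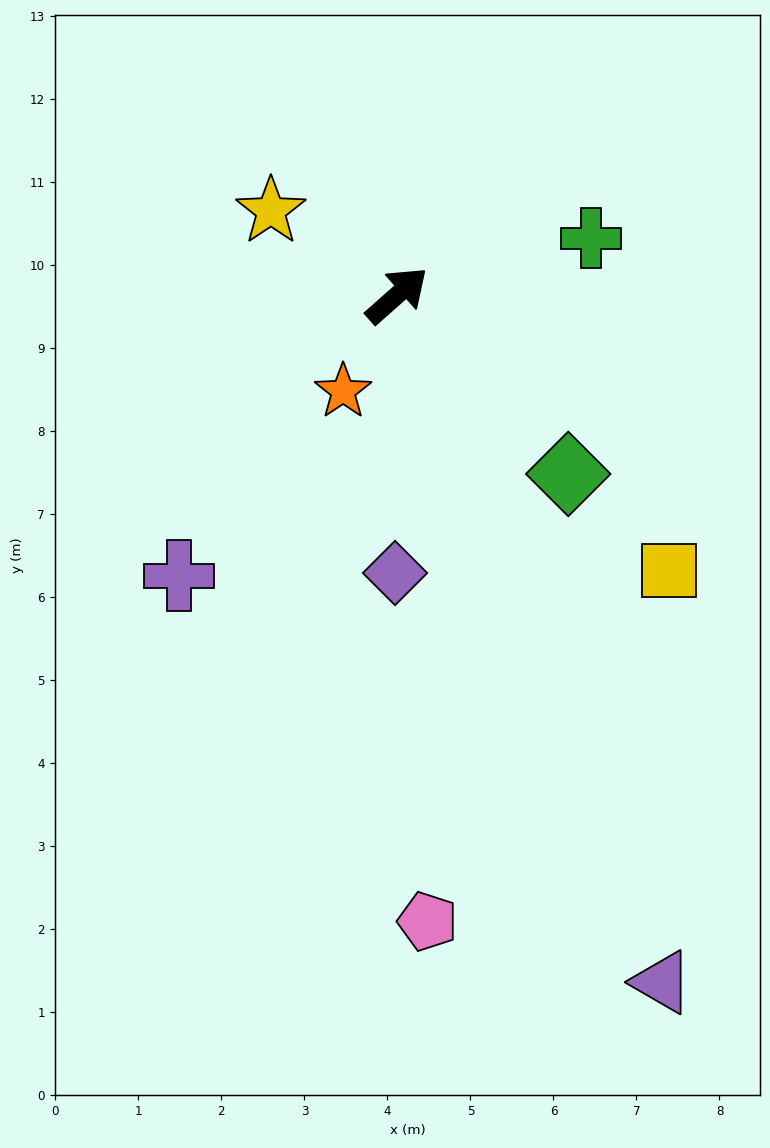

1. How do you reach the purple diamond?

turn right 132°, forward 3.3 m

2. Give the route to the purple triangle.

turn right 110°, forward 8.9 m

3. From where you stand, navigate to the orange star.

turn right 161°, forward 1.3 m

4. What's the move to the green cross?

turn right 25°, forward 2.4 m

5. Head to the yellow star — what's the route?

turn left 105°, forward 1.8 m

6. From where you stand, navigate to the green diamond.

turn right 88°, forward 3.0 m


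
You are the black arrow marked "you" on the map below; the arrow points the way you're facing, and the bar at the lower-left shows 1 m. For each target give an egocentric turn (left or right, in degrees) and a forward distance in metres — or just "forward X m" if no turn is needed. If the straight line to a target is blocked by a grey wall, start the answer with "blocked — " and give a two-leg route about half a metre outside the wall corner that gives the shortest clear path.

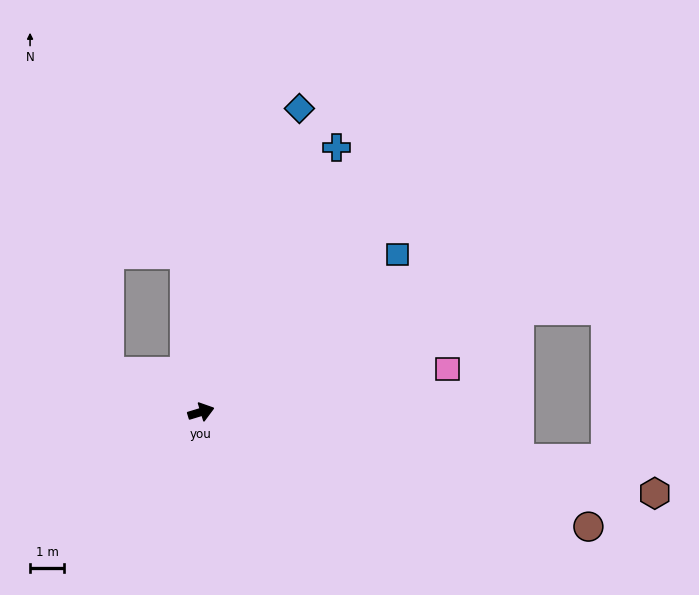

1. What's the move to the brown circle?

turn right 33°, forward 11.8 m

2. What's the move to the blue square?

turn left 22°, forward 7.3 m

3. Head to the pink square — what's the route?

turn right 7°, forward 7.3 m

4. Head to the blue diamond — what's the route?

turn left 55°, forward 9.3 m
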